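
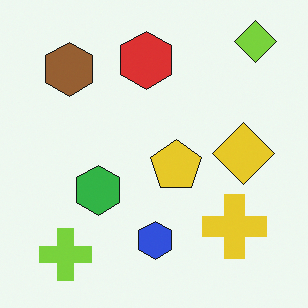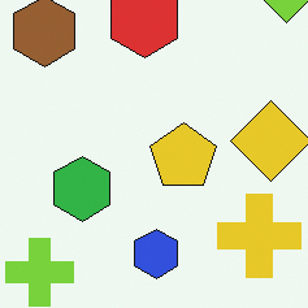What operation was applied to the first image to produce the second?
The transformation is: cropped to a modestly smaller region and rescaled.

The visible shapes are larger and the field of view is narrower; shapes near the original edges may be partly or wholly outside the frame — a crop-and-rescale.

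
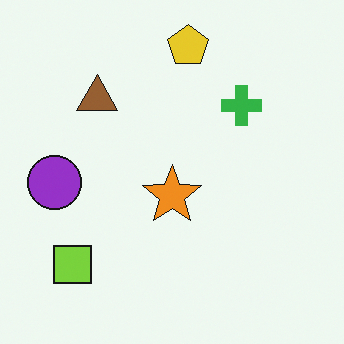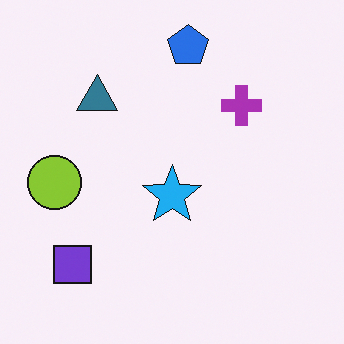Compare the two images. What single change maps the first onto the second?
The image was hue-shifted by a large amount.

Every shape's color has rotated by the same amount around the hue wheel — a uniform hue shift.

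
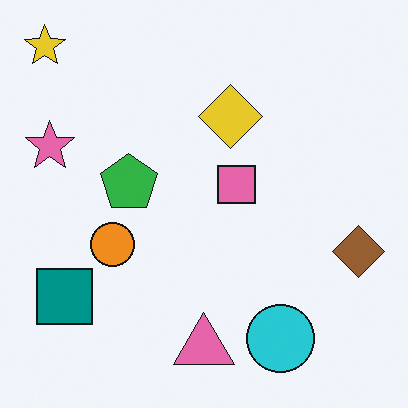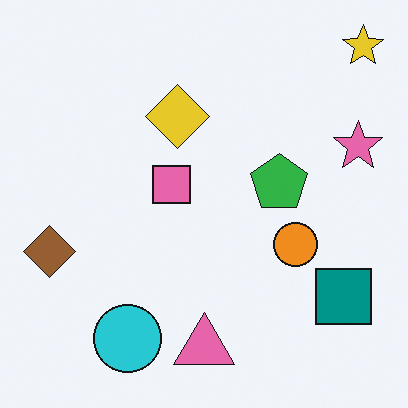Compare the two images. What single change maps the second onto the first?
The first image is the second flipped horizontally (left ↔ right).

The yellow star is in the top-right of the second image and the top-left of the first — shapes on opposite sides of the vertical midline have swapped in a mirror flip.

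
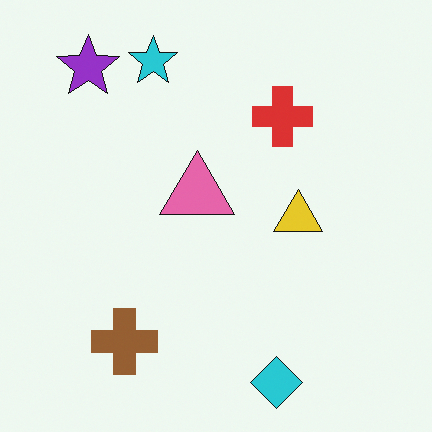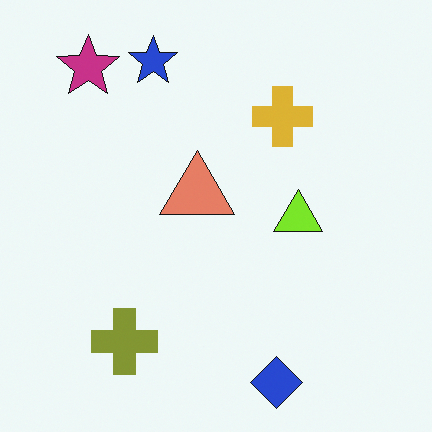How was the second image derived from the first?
The image was hue-shifted by a small amount.

Every shape's color has rotated by the same amount around the hue wheel — a uniform hue shift.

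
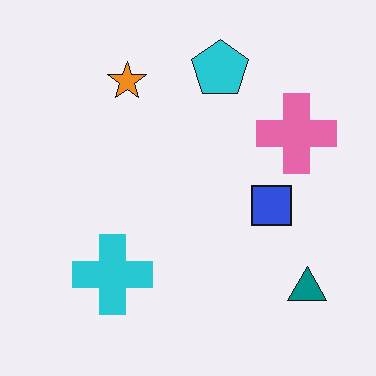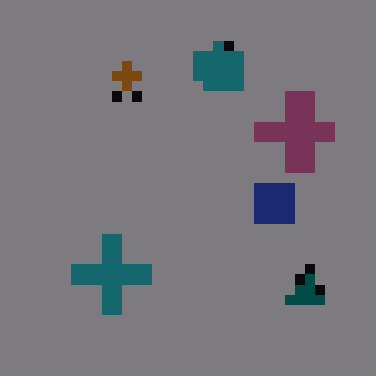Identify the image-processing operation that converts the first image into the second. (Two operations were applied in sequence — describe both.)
It was noticeably darkened, then heavily pixelated into large blocks.

Every pixel — background and shapes alike — is uniformly darkened. Shapes are reduced to large square blocks; fine edges and outlines are lost — a downscale-then-upscale (mosaic) effect.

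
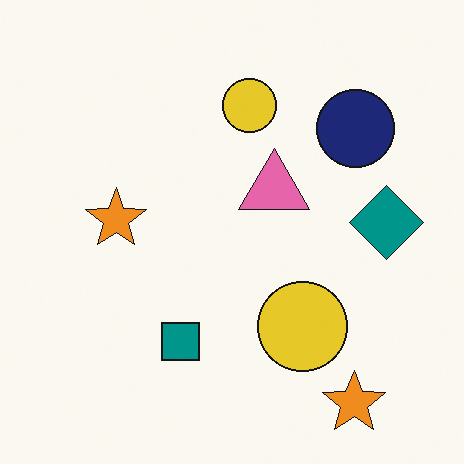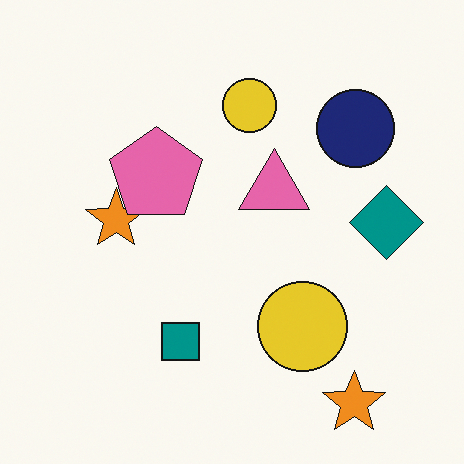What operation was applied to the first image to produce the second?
It was overlaid with an additional pink pentagon.

A pink pentagon appears in the second image that is absent from the first.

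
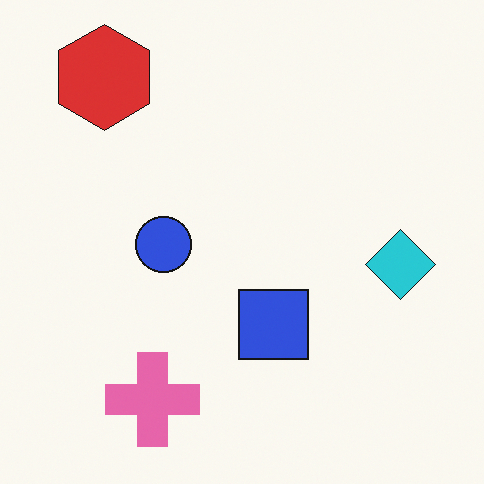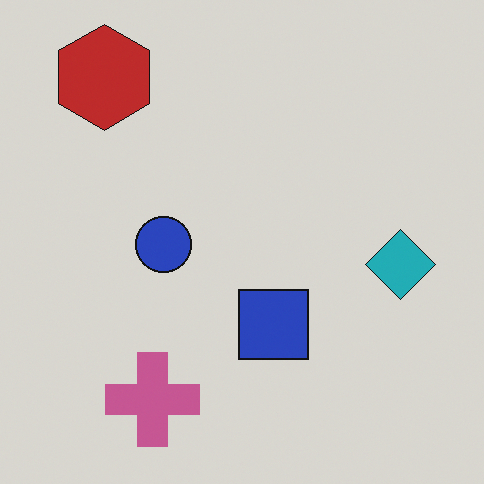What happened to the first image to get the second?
The second image is the first darkened a little.

Every pixel — background and shapes alike — is uniformly darkened.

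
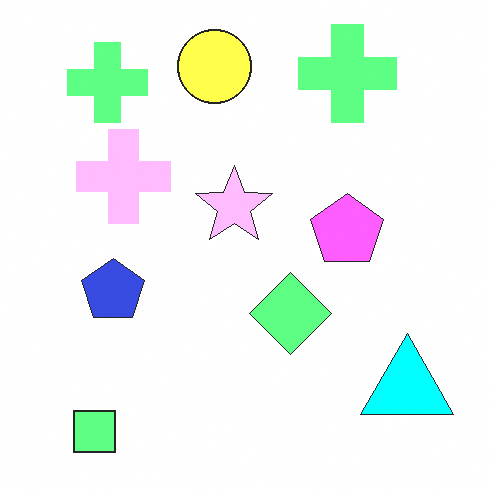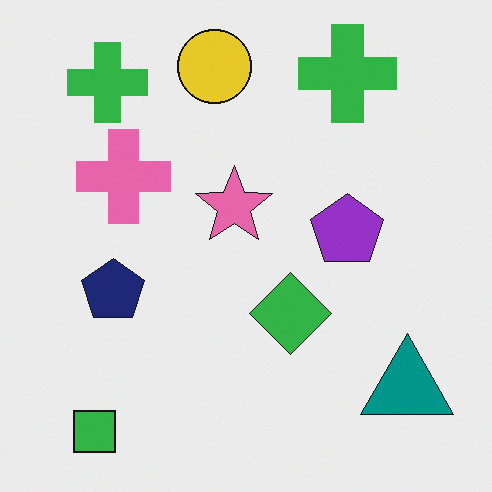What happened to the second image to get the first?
The transformation is: substantially brightened.

Every pixel — background and shapes alike — is uniformly brightened.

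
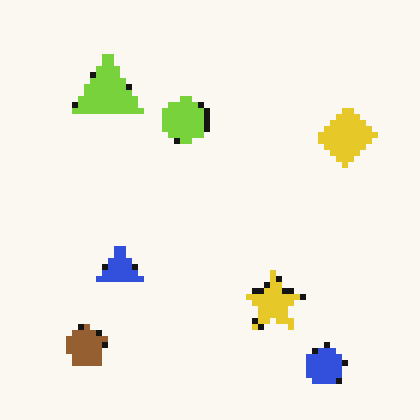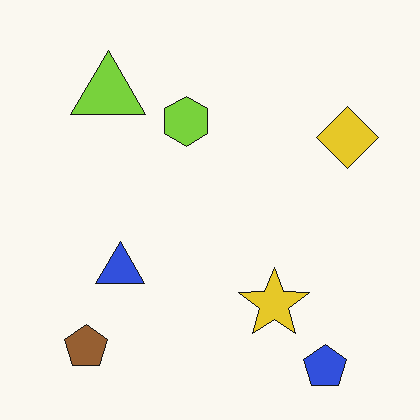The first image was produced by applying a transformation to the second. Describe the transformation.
This is the original image pixelated into visible square blocks.

Shapes are reduced to large square blocks; fine edges and outlines are lost — a downscale-then-upscale (mosaic) effect.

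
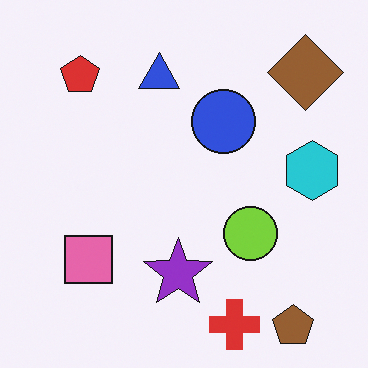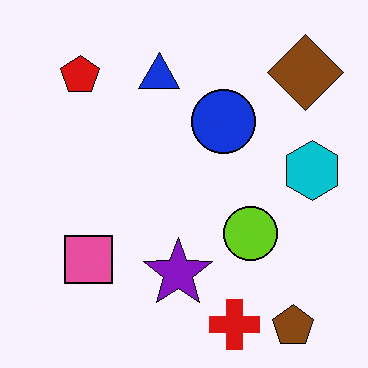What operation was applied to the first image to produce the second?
The second image is the first given slightly increased contrast.

Tones are pushed away from mid-grey across the whole image — a global contrast change.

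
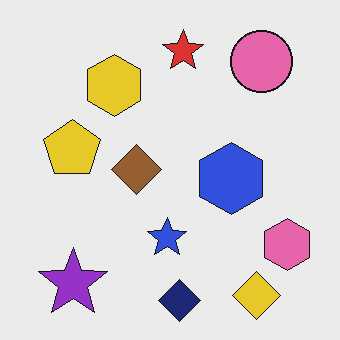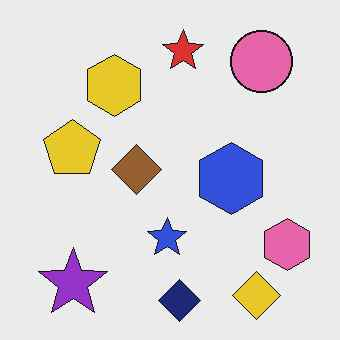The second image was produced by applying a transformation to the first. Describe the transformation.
This is the original image JPEG-compressed with visible artifacts.

Blocky 8×8 compression artifacts appear around shape edges and the flat background shows ringing — characteristic JPEG degradation.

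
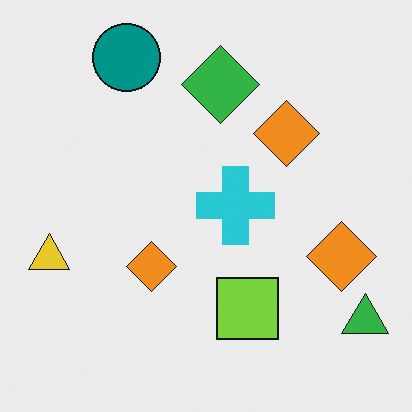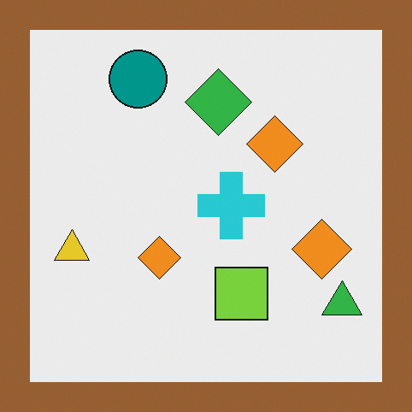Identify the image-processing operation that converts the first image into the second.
The transformation is: framed with a brown border.

A solid brown frame runs around the edge of the second image, with the content slightly shrunk inside it.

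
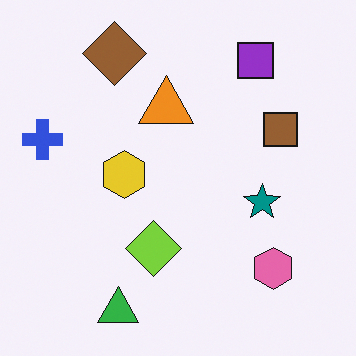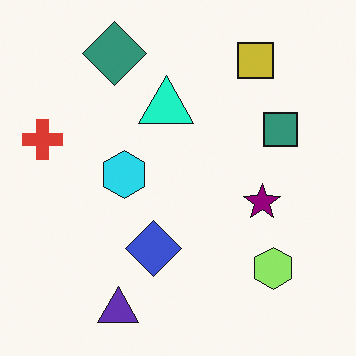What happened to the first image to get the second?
Hue-shifted by a moderate amount.

Every shape's color has rotated by the same amount around the hue wheel — a uniform hue shift.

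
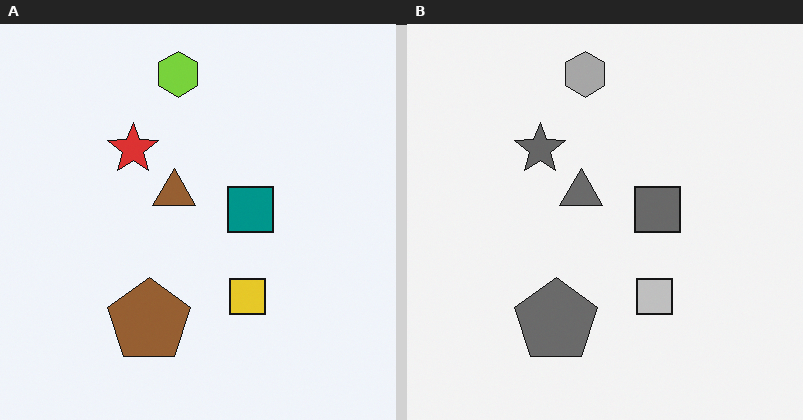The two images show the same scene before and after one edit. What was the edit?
This is the original image converted to grayscale.

All color is removed — every shape is now a shade of grey.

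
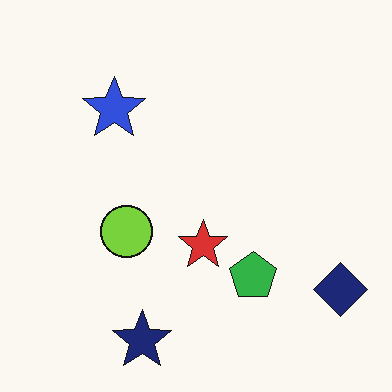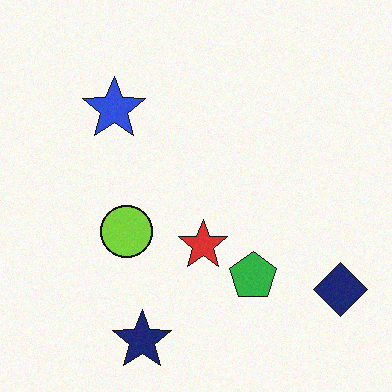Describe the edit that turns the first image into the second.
The image was degraded with a light layer of grain.

Random speckle covers the whole image, including the flat background.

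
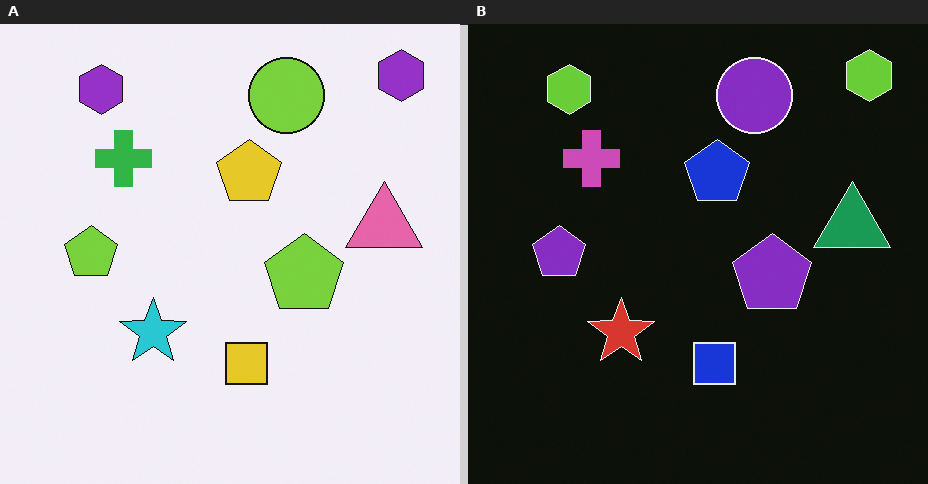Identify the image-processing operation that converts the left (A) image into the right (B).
The image was color-inverted (negative).

The light background has become dark and every shape's color is its complement — a photographic negative.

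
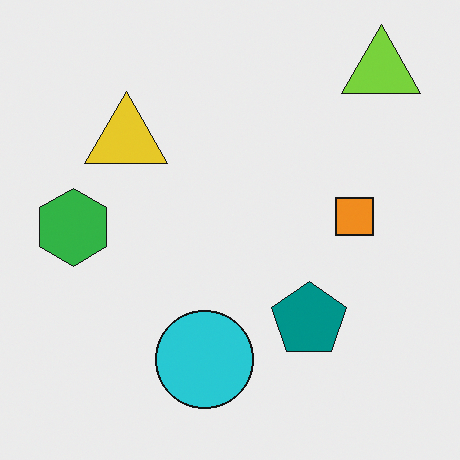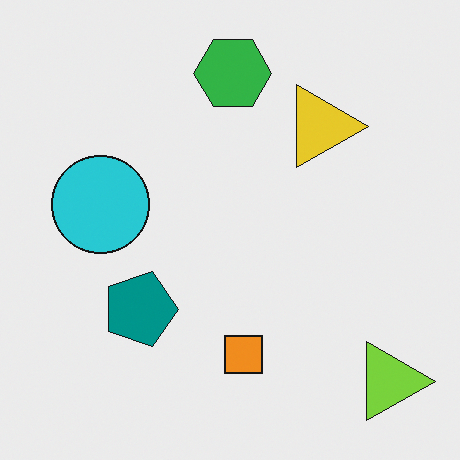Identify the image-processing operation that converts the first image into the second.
The image was rotated 90° clockwise.

The lime triangle sits in the top-right of the first image and the bottom-right of the second — consistent with a whole-image 90° clockwise rotation.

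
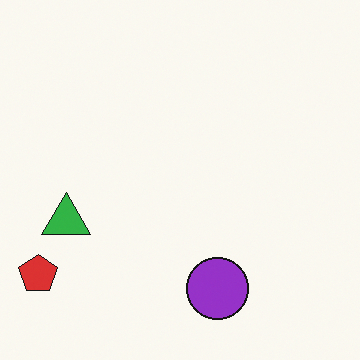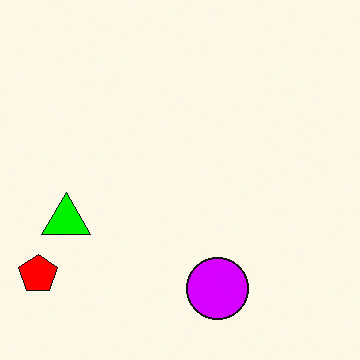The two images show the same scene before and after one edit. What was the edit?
The second image is the first heavily oversaturated.

All colors are more vivid — a global saturation change.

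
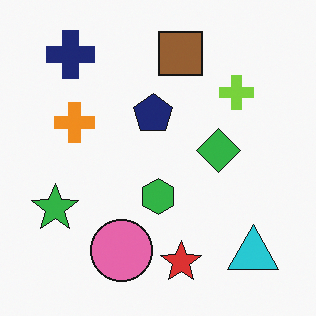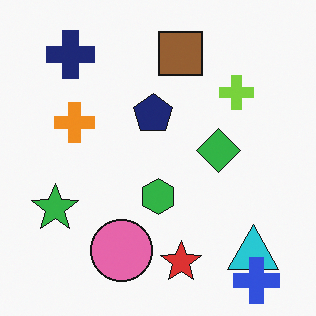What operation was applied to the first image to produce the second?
The image was overlaid with an additional blue cross.

A blue cross appears in the second image that is absent from the first.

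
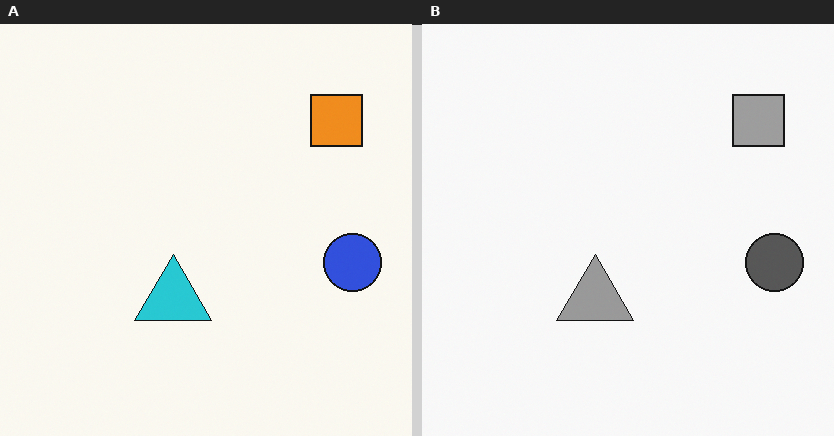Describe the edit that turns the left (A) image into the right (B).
The transformation is: converted to grayscale.

All color is removed — every shape is now a shade of grey.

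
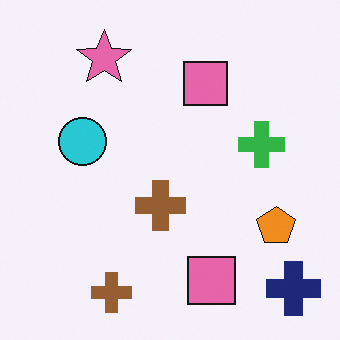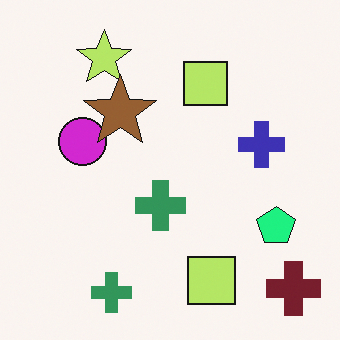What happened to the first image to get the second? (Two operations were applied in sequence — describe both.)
The second image is the first hue-shifted by a moderate amount, then overlaid with an additional brown star.

Every shape's color has rotated by the same amount around the hue wheel — a uniform hue shift. A brown star appears in the second image that is absent from the first.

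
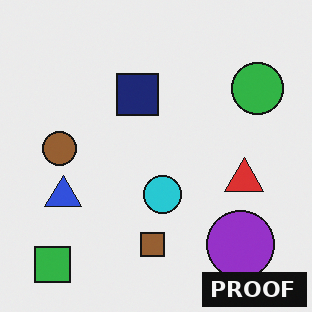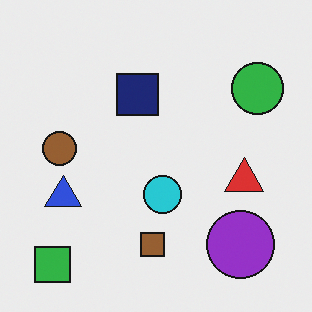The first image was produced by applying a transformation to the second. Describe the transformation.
The transformation is: watermarked with the text "PROOF" in the lower-right corner.

A dark label reading "PROOF" appears in the lower-right corner.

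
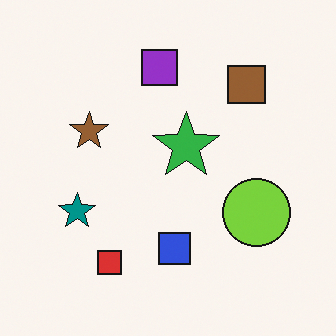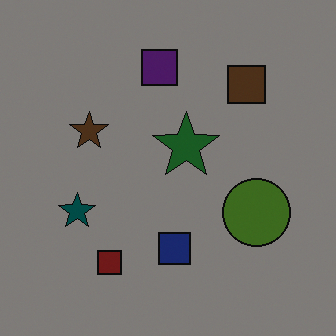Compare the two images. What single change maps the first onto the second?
The transformation is: noticeably darkened.

Every pixel — background and shapes alike — is uniformly darkened.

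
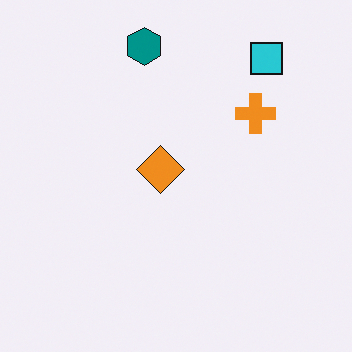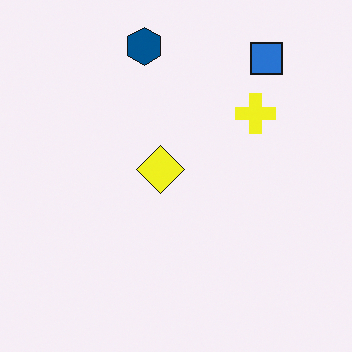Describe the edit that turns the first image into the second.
The image was hue-shifted slightly.

Every shape's color has rotated by the same amount around the hue wheel — a uniform hue shift.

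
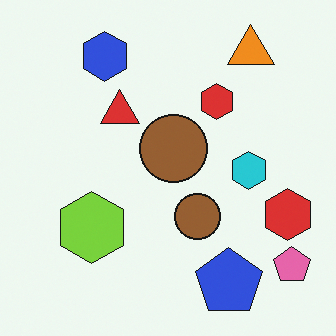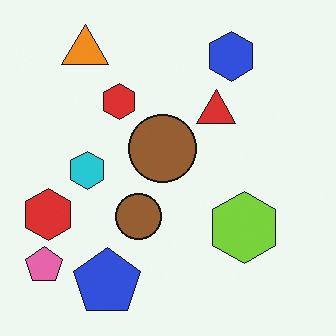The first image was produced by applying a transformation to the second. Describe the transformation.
The first image is the second flipped horizontally (left ↔ right).

The pink pentagon is in the bottom-left of the second image and the bottom-right of the first — shapes on opposite sides of the vertical midline have swapped in a mirror flip.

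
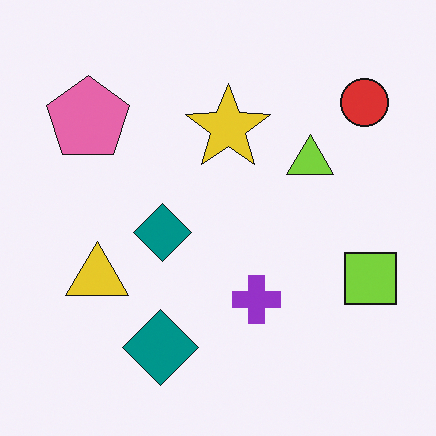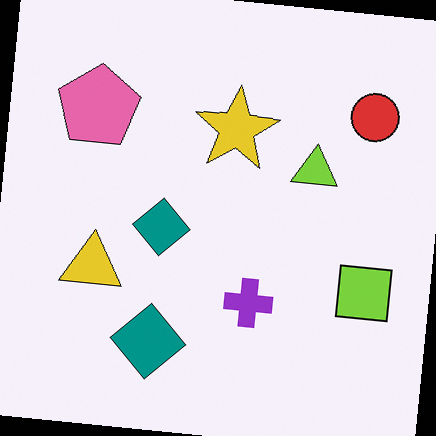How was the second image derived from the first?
The transformation is: rotated clockwise by a small amount.

Every shape is tilted by the same angle and the image corners show triangular fill wedges — a whole-image rotation by a non-right angle.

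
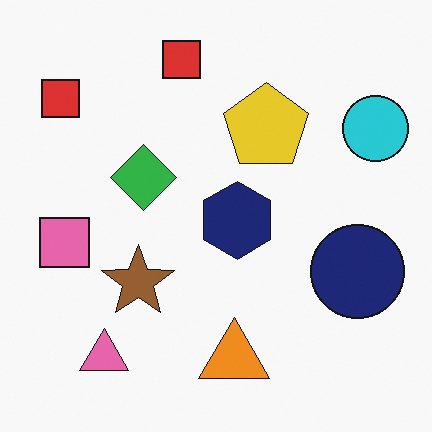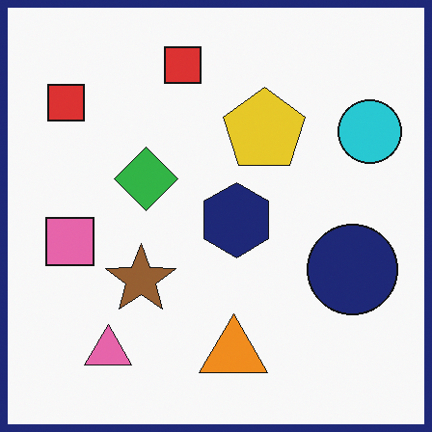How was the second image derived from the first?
The image was framed with a navy border.

A solid navy frame runs around the edge of the second image, with the content slightly shrunk inside it.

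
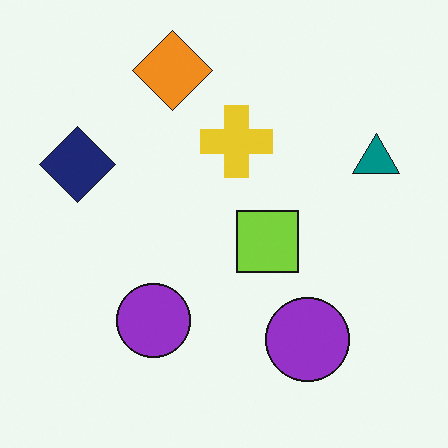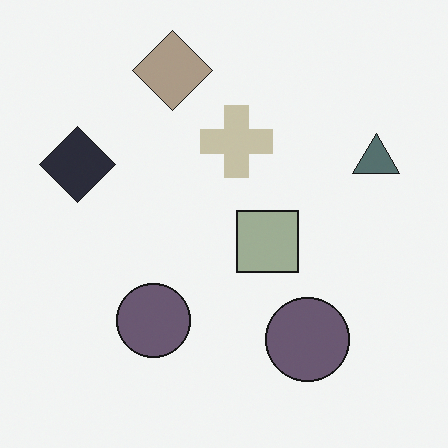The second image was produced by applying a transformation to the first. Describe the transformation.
Heavily desaturated.

All colors are more muted and greyish — a global saturation change.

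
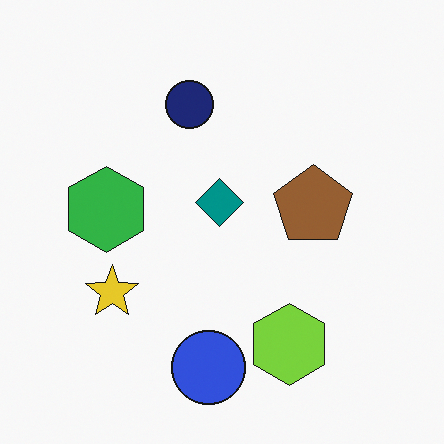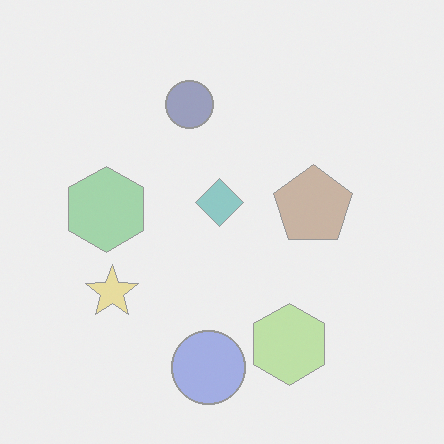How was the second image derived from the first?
The image was washed out (contrast reduced).

Tones are pushed toward mid-grey across the whole image — a global contrast change.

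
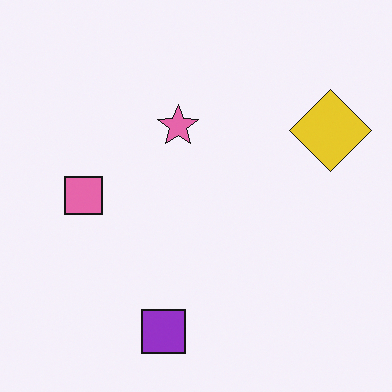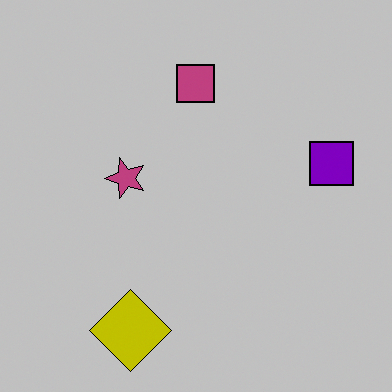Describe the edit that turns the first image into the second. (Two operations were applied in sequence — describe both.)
The image was transposed (reflected across the top-left ↔ bottom-right diagonal), then aggressively posterized.

Shapes have swapped their row and column positions — what was in the top-right is now in the bottom-left — a diagonal reflection. Each flat color has snapped to a coarser quantized level — most visibly, the near-white background has dropped to a flat grey.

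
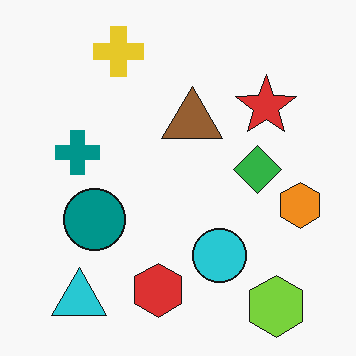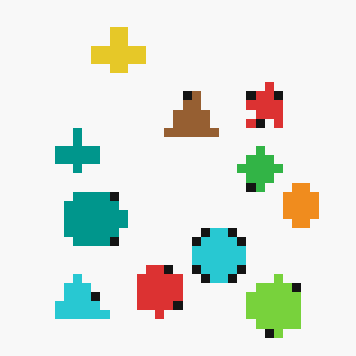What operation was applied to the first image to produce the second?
The second image is the first coarsely pixelated.

Shapes are reduced to large square blocks; fine edges and outlines are lost — a downscale-then-upscale (mosaic) effect.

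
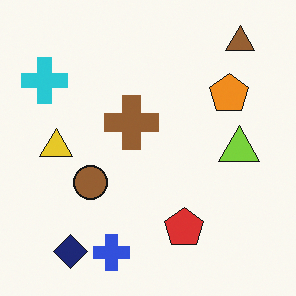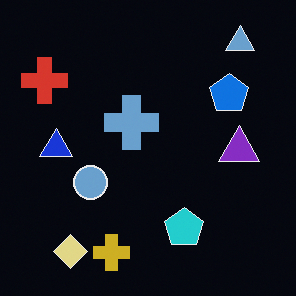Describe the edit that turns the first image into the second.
This is the original image color-inverted (negative).

The light background has become dark and every shape's color is its complement — a photographic negative.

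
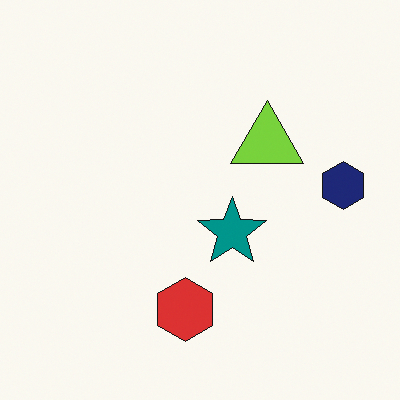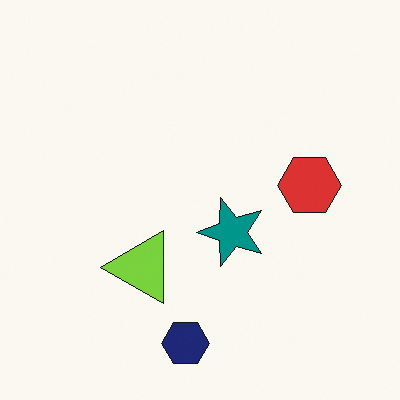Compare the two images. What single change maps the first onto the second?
It was transposed (reflected across the top-left ↔ bottom-right diagonal).

Shapes have swapped their row and column positions — what was in the top-right is now in the bottom-left — a diagonal reflection.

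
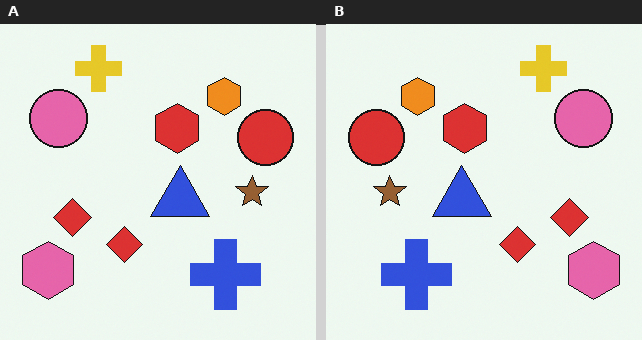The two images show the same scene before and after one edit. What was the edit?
Flipped horizontally (left ↔ right).

The pink hexagon is in the bottom-left of the left (A) image and the bottom-right of the right (B) — shapes on opposite sides of the vertical midline have swapped in a mirror flip.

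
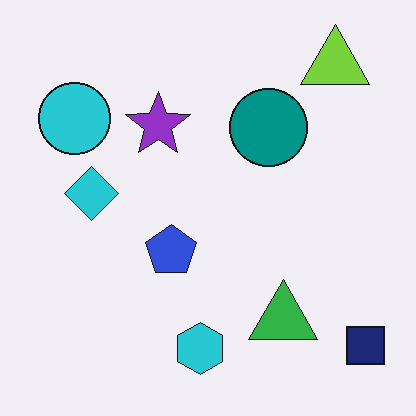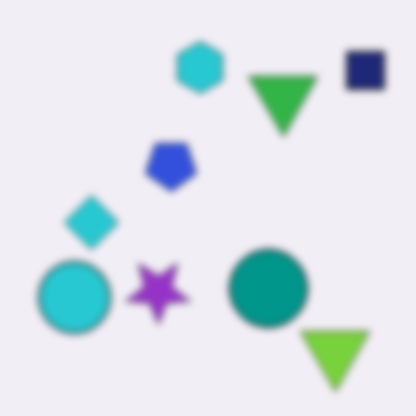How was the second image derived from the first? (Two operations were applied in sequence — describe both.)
Flipped vertically (top ↔ bottom), then noticeably gaussian-blurred.

The lime triangle is in the top-right of the first image and the bottom-right of the second — shapes on opposite sides of the horizontal midline have swapped in a mirror flip. Shape edges and outlines are uniformly softened across the whole image.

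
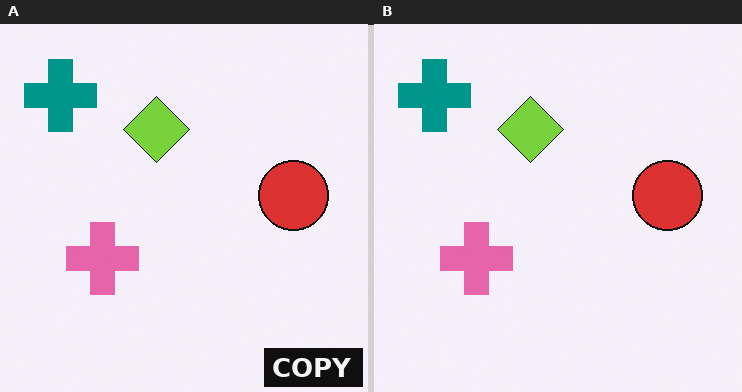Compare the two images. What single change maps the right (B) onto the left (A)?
Watermarked with the text "COPY" in the lower-right corner.

A dark label reading "COPY" appears in the lower-right corner.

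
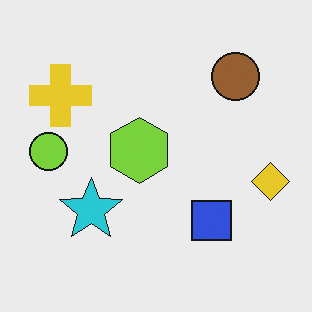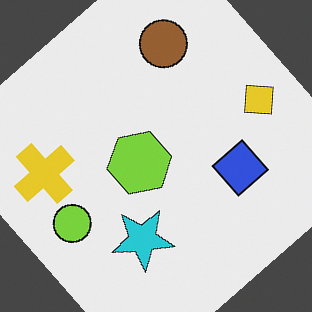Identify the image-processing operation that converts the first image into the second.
The transformation is: rotated counter-clockwise by a large amount — several tens of degrees.

Every shape is tilted by the same angle and the image corners show triangular fill wedges — a whole-image rotation by a non-right angle.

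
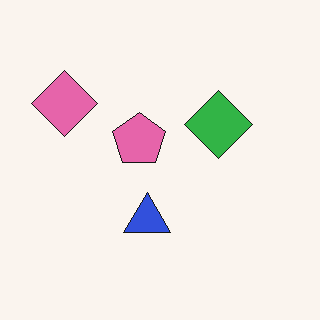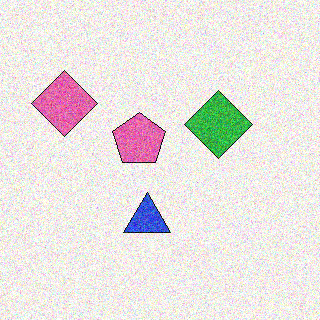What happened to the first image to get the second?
The image was degraded with moderate additive noise.

Random speckle covers the whole image, including the flat background.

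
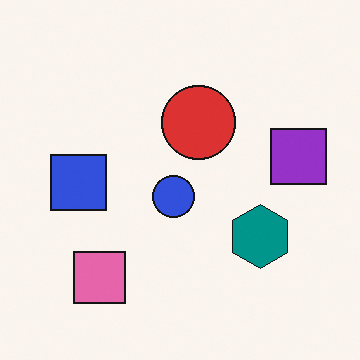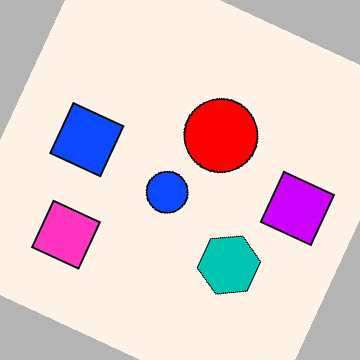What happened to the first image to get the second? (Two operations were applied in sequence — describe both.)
The second image is the first made much more vivid (saturation change), then rotated clockwise by a moderate amount.

All colors are more vivid — a global saturation change. Every shape is tilted by the same angle and the image corners show triangular fill wedges — a whole-image rotation by a non-right angle.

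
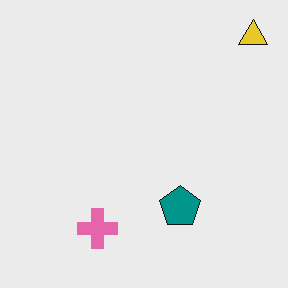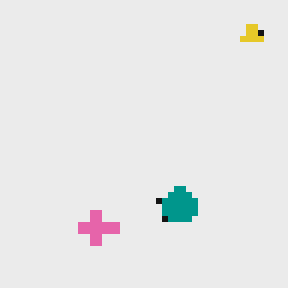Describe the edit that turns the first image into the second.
The image was pixelated into visible square blocks.

Shapes are reduced to large square blocks; fine edges and outlines are lost — a downscale-then-upscale (mosaic) effect.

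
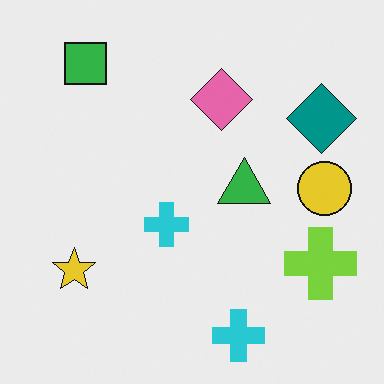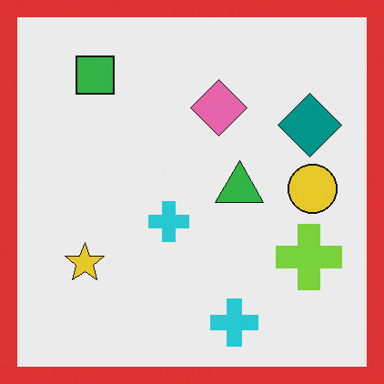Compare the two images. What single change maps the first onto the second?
Framed with a red border.

A solid red frame runs around the edge of the second image, with the content slightly shrunk inside it.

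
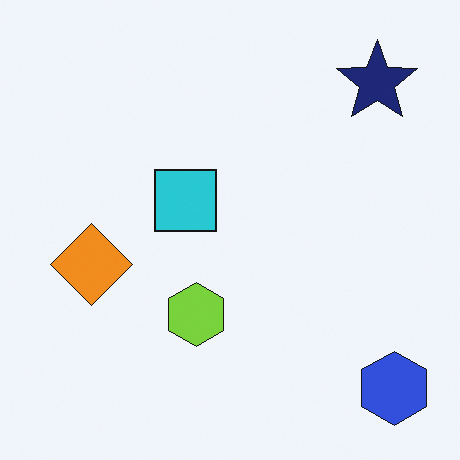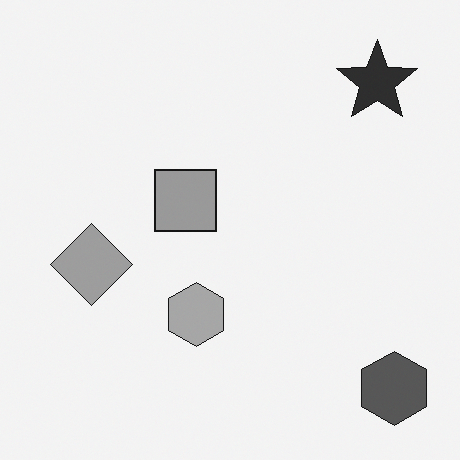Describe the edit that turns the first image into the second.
It was converted to grayscale.

All color is removed — every shape is now a shade of grey.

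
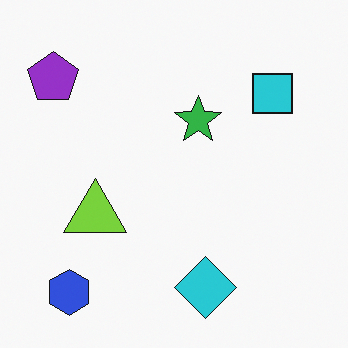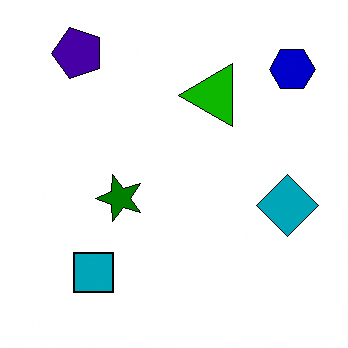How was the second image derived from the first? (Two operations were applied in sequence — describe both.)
It was transposed (reflected across the top-left ↔ bottom-right diagonal), then given much higher contrast.

Shapes have swapped their row and column positions — what was in the top-right is now in the bottom-left — a diagonal reflection. Tones are pushed away from mid-grey across the whole image — a global contrast change.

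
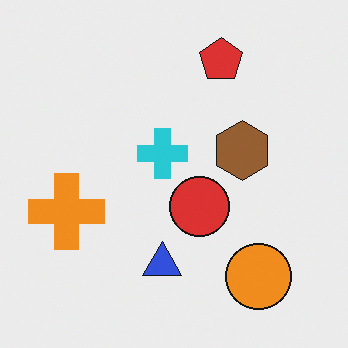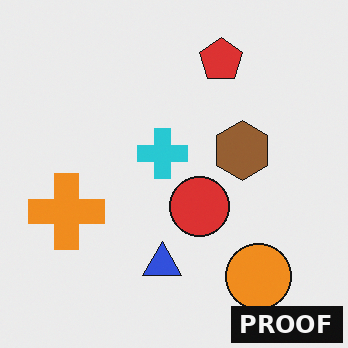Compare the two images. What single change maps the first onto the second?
Watermarked with the text "PROOF" in the lower-right corner.

A dark label reading "PROOF" appears in the lower-right corner.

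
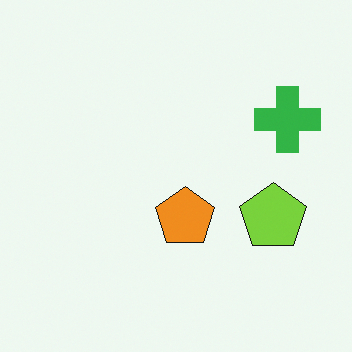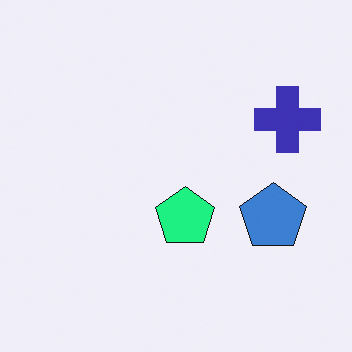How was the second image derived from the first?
The image was hue-shifted through roughly a third of the color wheel.

Every shape's color has rotated by the same amount around the hue wheel — a uniform hue shift.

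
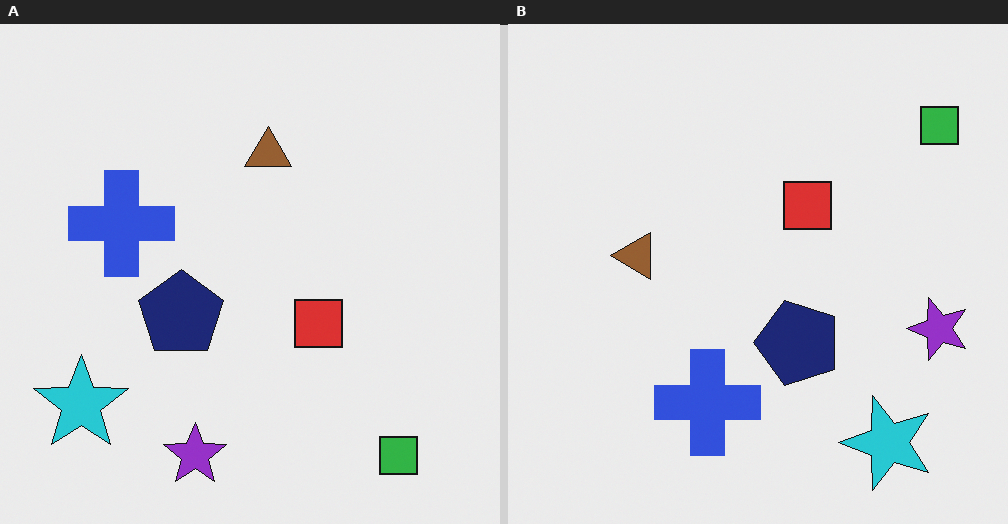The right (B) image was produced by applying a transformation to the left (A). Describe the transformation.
The image was rotated 90° counter-clockwise.

The green square sits in the bottom-right of the left (A) image and the top-right of the right (B) — consistent with a whole-image 90° counter-clockwise rotation.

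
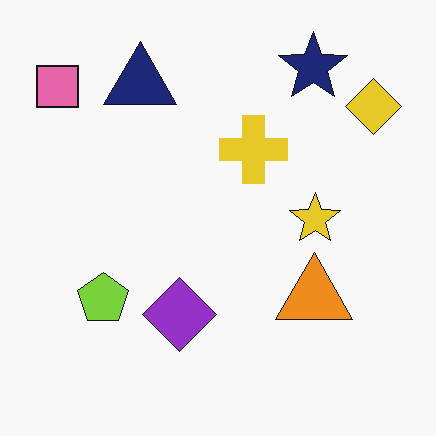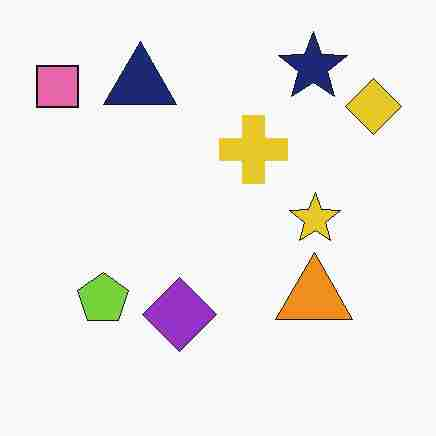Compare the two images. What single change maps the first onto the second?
It was heavily JPEG-compressed with obvious blocking artifacts.

Blocky 8×8 compression artifacts appear around shape edges and the flat background shows ringing — characteristic JPEG degradation.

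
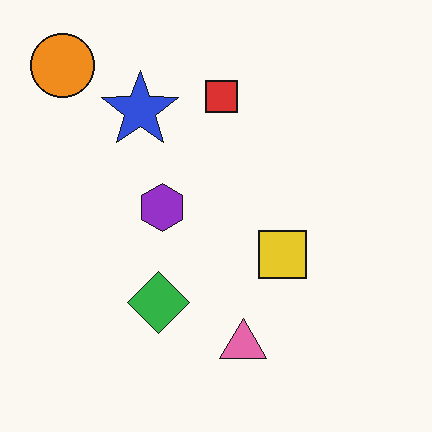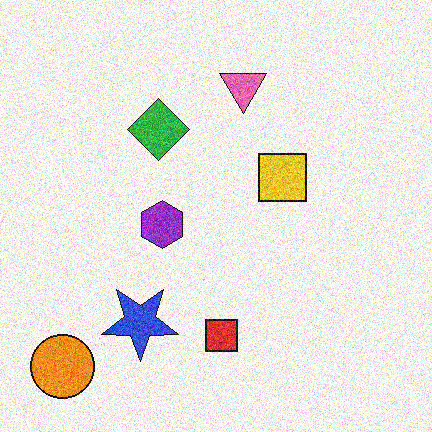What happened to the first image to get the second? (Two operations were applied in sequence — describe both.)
The second image is the first flipped vertically (top ↔ bottom), then degraded with strong gaussian noise.

The orange circle is in the top-left of the first image and the bottom-left of the second — shapes on opposite sides of the horizontal midline have swapped in a mirror flip. Random speckle covers the whole image, including the flat background.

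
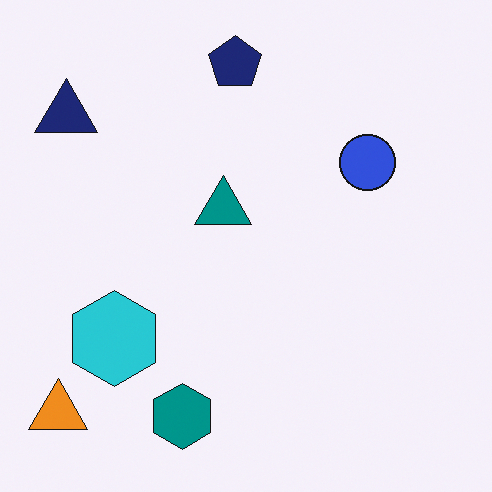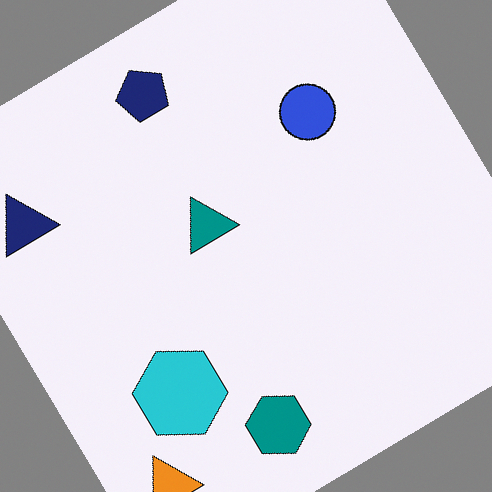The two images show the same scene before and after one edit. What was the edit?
It was rotated counter-clockwise by a large amount — several tens of degrees.

Every shape is tilted by the same angle and the image corners show triangular fill wedges — a whole-image rotation by a non-right angle.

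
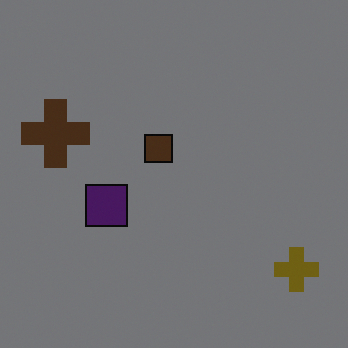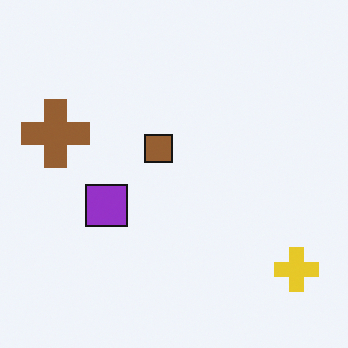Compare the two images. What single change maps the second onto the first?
This is the original image noticeably darkened.

Every pixel — background and shapes alike — is uniformly darkened.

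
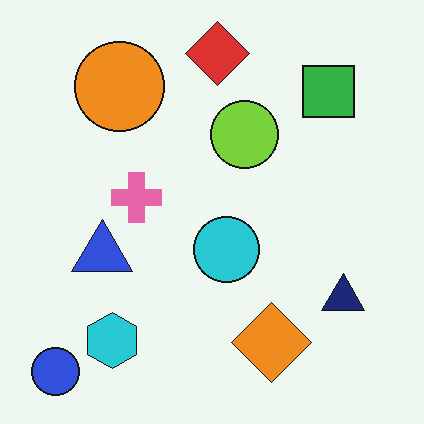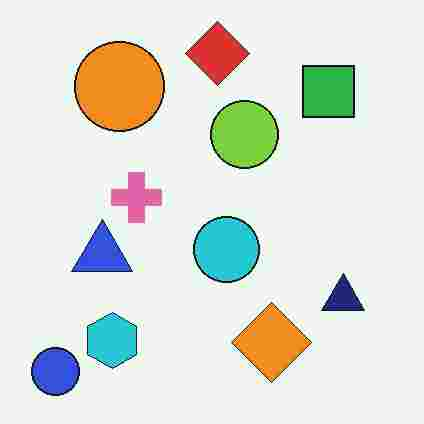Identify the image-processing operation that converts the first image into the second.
This is the original image degraded with heavy JPEG compression.

Blocky 8×8 compression artifacts appear around shape edges and the flat background shows ringing — characteristic JPEG degradation.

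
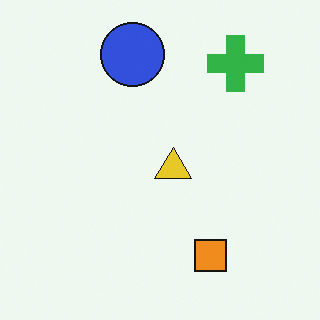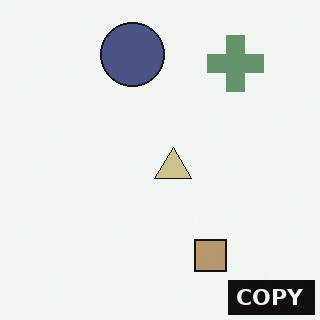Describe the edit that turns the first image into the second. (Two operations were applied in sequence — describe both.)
The image was made much more muted (saturation change), then watermarked with the text "COPY" in the lower-right corner.

All colors are more muted and greyish — a global saturation change. A dark label reading "COPY" appears in the lower-right corner.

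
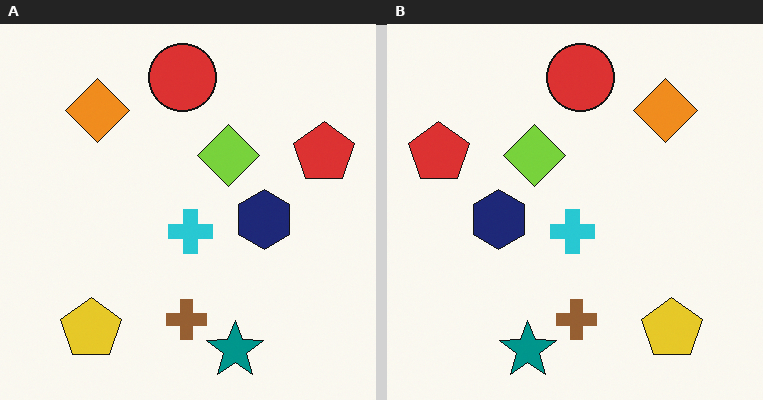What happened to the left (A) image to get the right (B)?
It was flipped horizontally (left ↔ right).

The red pentagon is in the right of the left (A) image and the left of the right (B) — shapes on opposite sides of the vertical midline have swapped in a mirror flip.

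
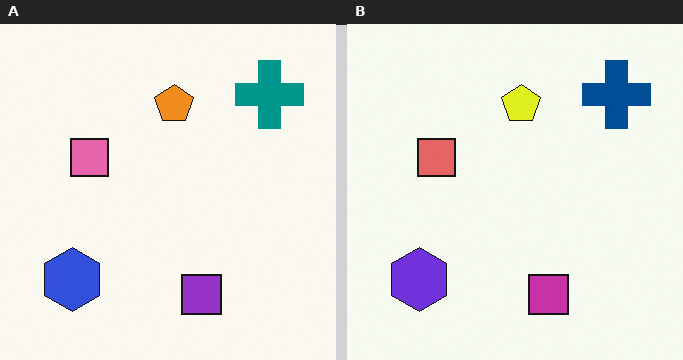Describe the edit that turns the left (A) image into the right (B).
This is the original image hue-shifted slightly.

Every shape's color has rotated by the same amount around the hue wheel — a uniform hue shift.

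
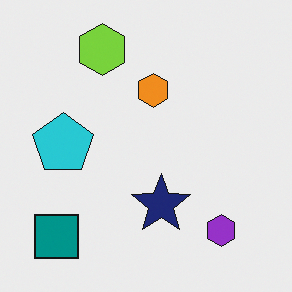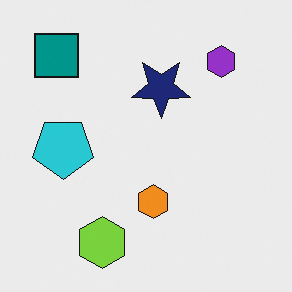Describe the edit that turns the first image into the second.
Flipped vertically (top ↔ bottom).

The lime hexagon is in the top of the first image and the bottom of the second — shapes on opposite sides of the horizontal midline have swapped in a mirror flip.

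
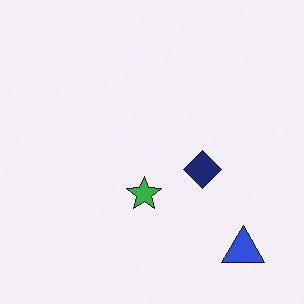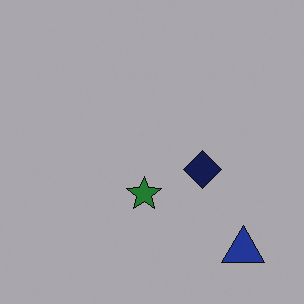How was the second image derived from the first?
This is the original image darkened a lot.

Every pixel — background and shapes alike — is uniformly darkened.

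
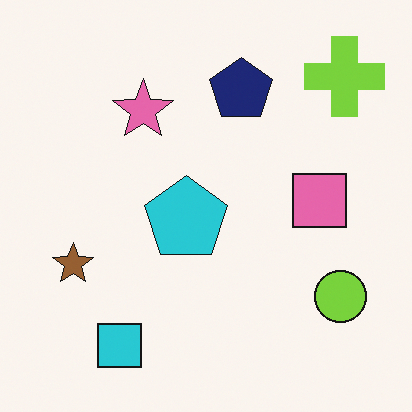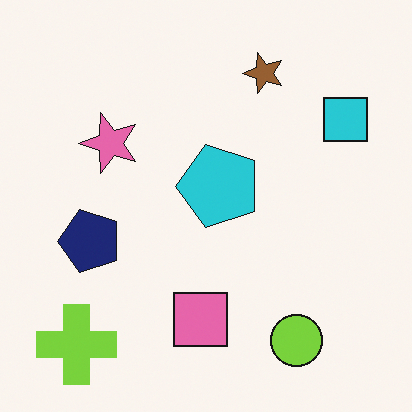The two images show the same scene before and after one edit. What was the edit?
It was transposed (reflected across the top-left ↔ bottom-right diagonal).

Shapes have swapped their row and column positions — what was in the top-right is now in the bottom-left — a diagonal reflection.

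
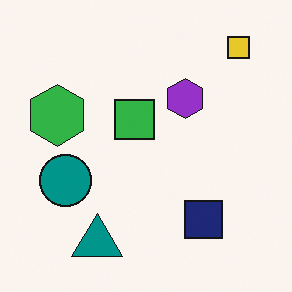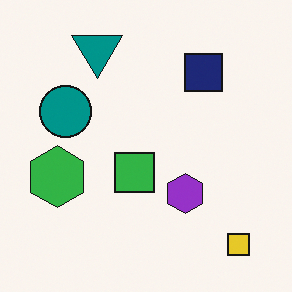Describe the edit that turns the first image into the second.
The transformation is: flipped vertically (top ↔ bottom).

The yellow square is in the top-right of the first image and the bottom-right of the second — shapes on opposite sides of the horizontal midline have swapped in a mirror flip.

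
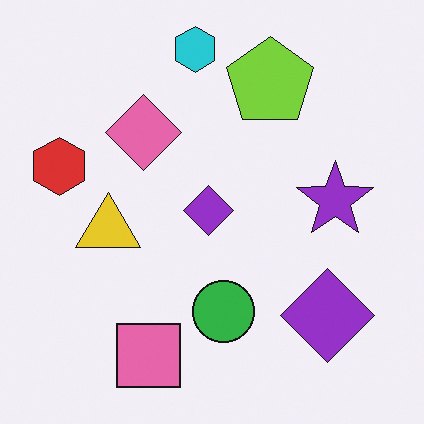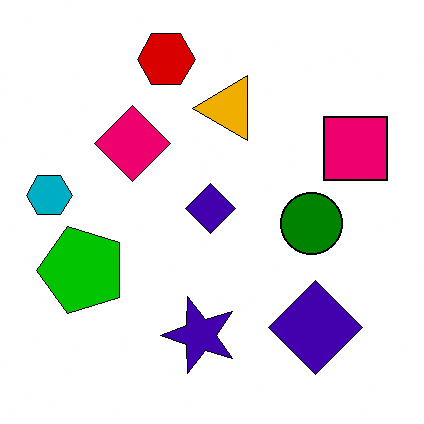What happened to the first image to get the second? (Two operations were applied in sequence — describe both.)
The second image is the first given much higher contrast, then transposed (reflected across the top-left ↔ bottom-right diagonal).

Tones are pushed away from mid-grey across the whole image — a global contrast change. Shapes have swapped their row and column positions — what was in the top-right is now in the bottom-left — a diagonal reflection.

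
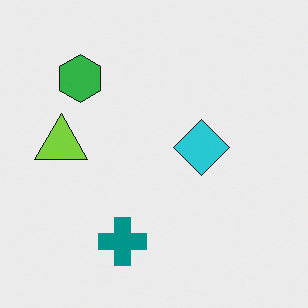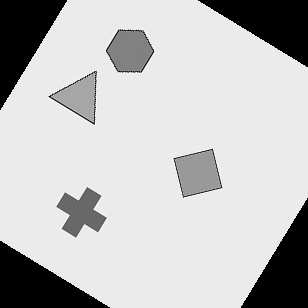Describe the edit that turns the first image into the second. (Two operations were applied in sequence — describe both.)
The image was converted to grayscale, then rotated clockwise by a large amount — several tens of degrees.

All color is removed — every shape is now a shade of grey. Every shape is tilted by the same angle and the image corners show triangular fill wedges — a whole-image rotation by a non-right angle.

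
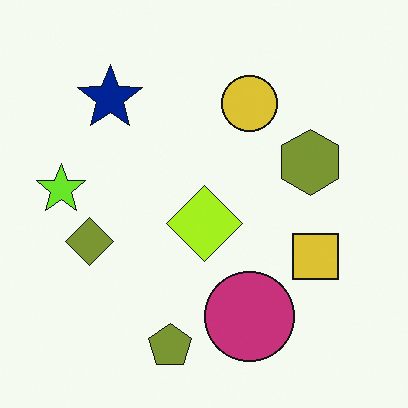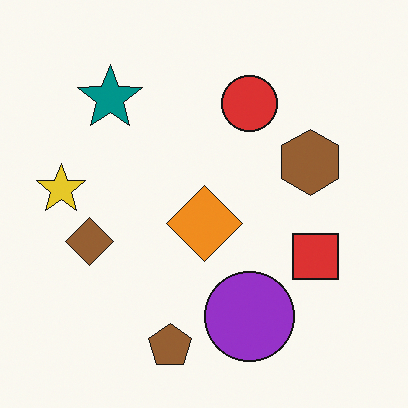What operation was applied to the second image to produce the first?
This is the original image hue-shifted slightly.

Every shape's color has rotated by the same amount around the hue wheel — a uniform hue shift.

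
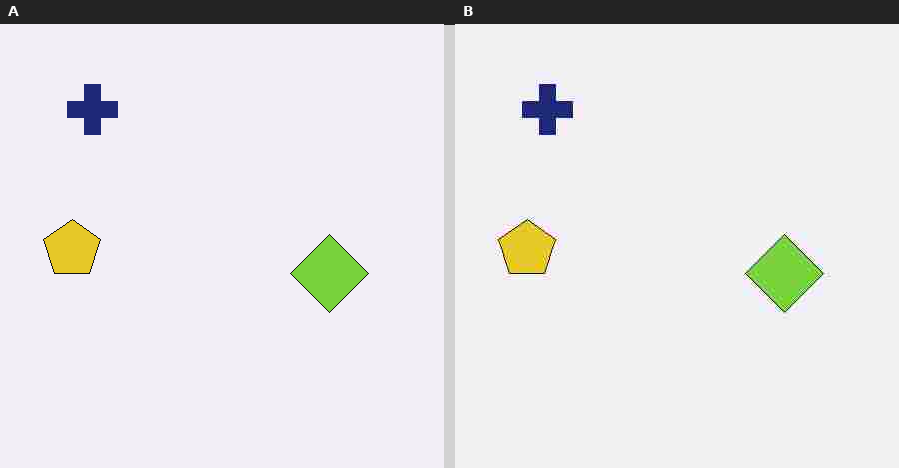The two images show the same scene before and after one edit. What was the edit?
It was heavily JPEG-compressed with obvious blocking artifacts.

Blocky 8×8 compression artifacts appear around shape edges and the flat background shows ringing — characteristic JPEG degradation.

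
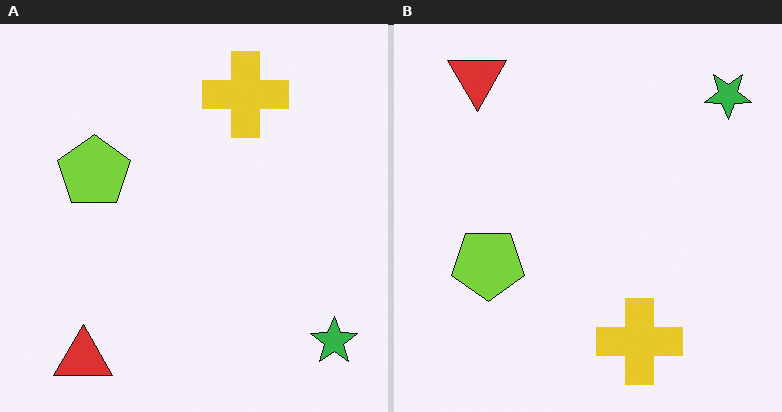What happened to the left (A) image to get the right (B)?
This is the original image flipped vertically (top ↔ bottom).

The red triangle is in the bottom-left of the left (A) image and the top-left of the right (B) — shapes on opposite sides of the horizontal midline have swapped in a mirror flip.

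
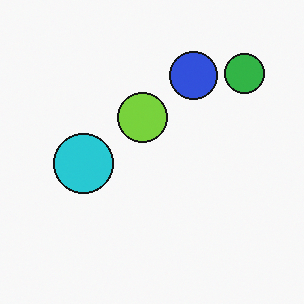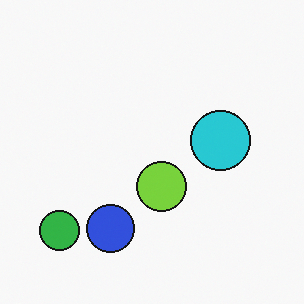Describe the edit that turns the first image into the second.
The transformation is: rotated 180°.

The green circle sits in the top-right of the first image and the bottom-left of the second — consistent with a whole-image 180° rotation.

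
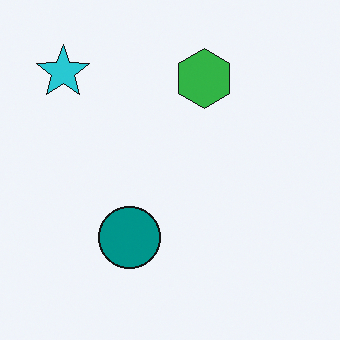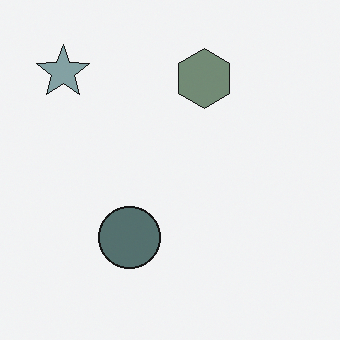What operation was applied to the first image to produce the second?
Heavily desaturated.

All colors are more muted and greyish — a global saturation change.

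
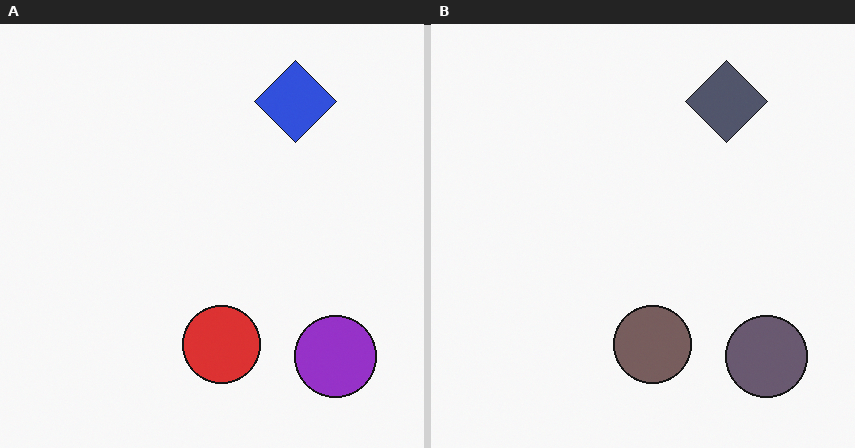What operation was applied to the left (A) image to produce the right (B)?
It was heavily desaturated.

All colors are more muted and greyish — a global saturation change.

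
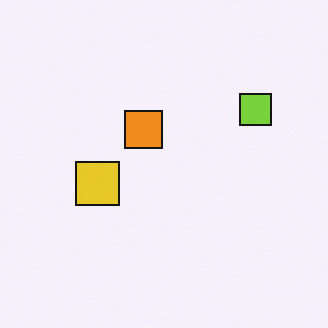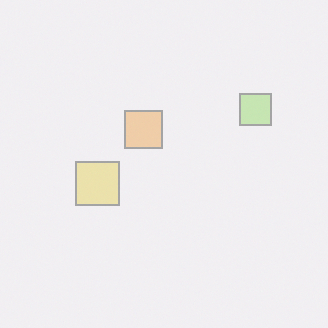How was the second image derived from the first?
The transformation is: given much lower contrast.

Tones are pushed toward mid-grey across the whole image — a global contrast change.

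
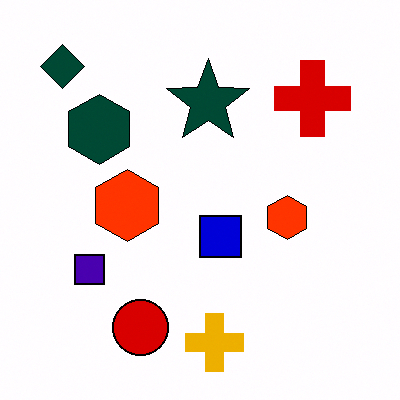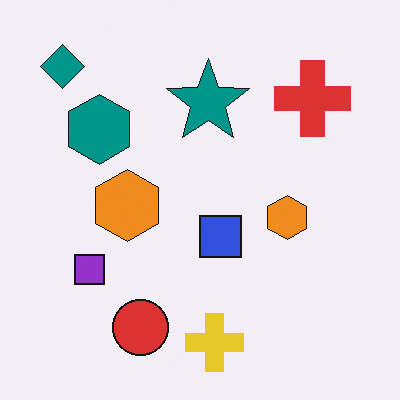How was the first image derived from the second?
This is the original image boosted in contrast.

Tones are pushed away from mid-grey across the whole image — a global contrast change.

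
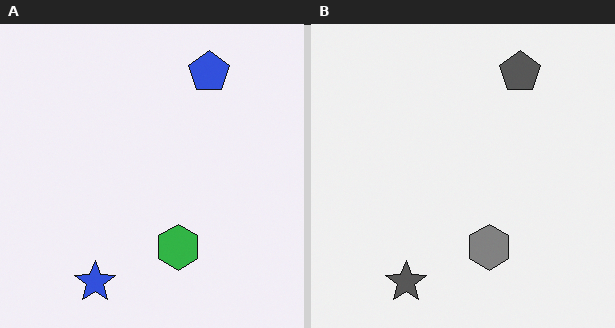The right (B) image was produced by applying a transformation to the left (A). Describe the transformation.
The right (B) image is the left (A) converted to grayscale.

All color is removed — every shape is now a shade of grey.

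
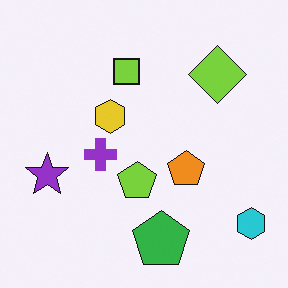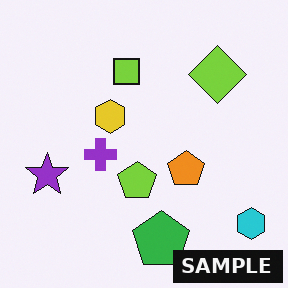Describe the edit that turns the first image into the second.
It was watermarked with the text "SAMPLE" in the lower-right corner.

A dark label reading "SAMPLE" appears in the lower-right corner.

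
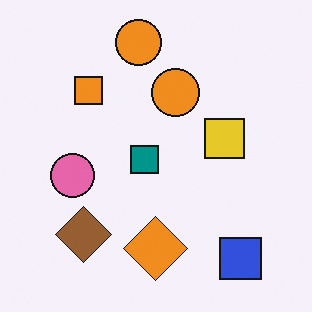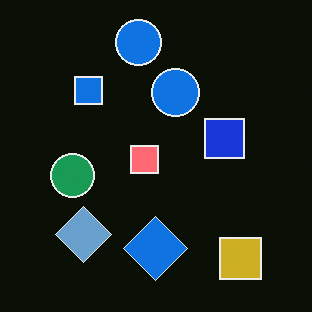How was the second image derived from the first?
The transformation is: color-inverted (negative).

The light background has become dark and every shape's color is its complement — a photographic negative.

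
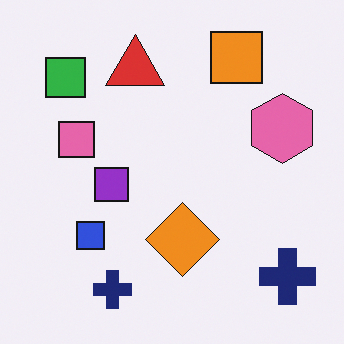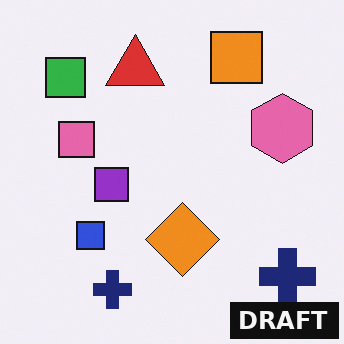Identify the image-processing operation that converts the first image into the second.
The image was watermarked with the text "DRAFT" in the lower-right corner.

A dark label reading "DRAFT" appears in the lower-right corner.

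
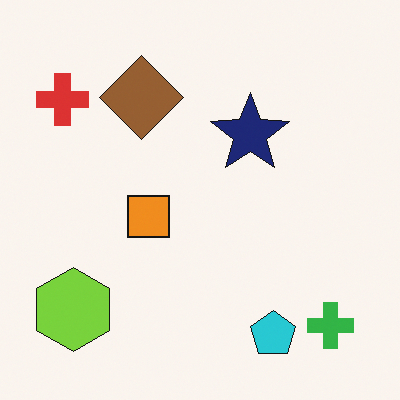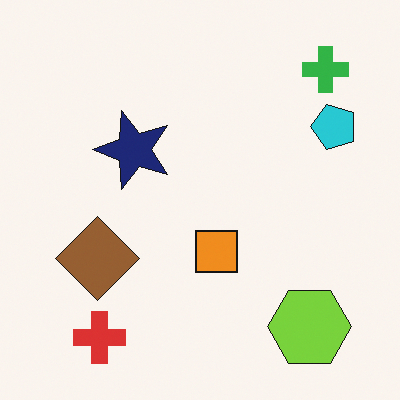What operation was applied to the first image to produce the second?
The image was rotated 90° counter-clockwise.

The green cross sits in the bottom-right of the first image and the top-right of the second — consistent with a whole-image 90° counter-clockwise rotation.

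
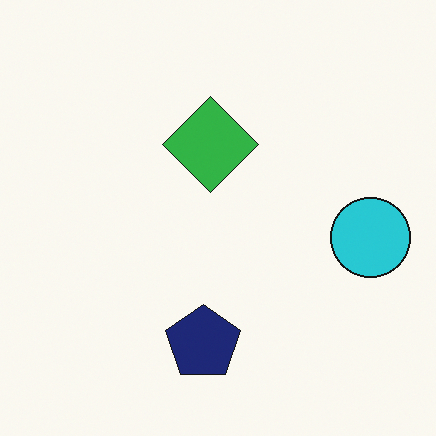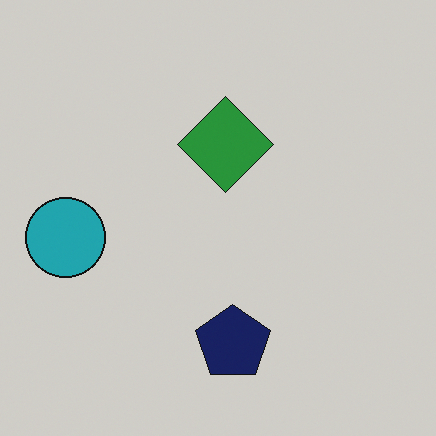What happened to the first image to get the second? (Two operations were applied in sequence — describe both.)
It was darkened a little, then flipped horizontally (left ↔ right).

Every pixel — background and shapes alike — is uniformly darkened. The cyan circle is in the right of the first image and the left of the second — shapes on opposite sides of the vertical midline have swapped in a mirror flip.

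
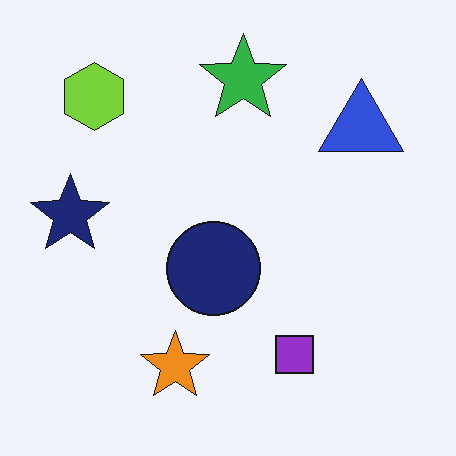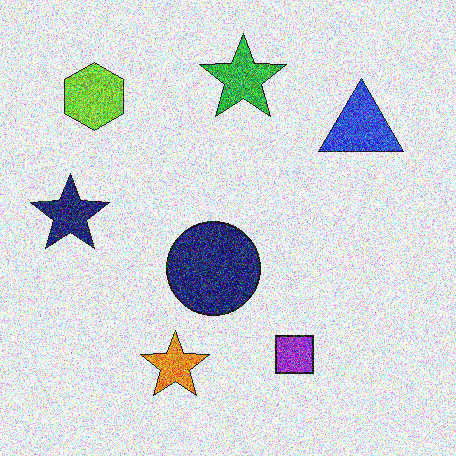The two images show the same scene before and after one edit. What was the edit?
This is the original image degraded with strong gaussian noise.

Random speckle covers the whole image, including the flat background.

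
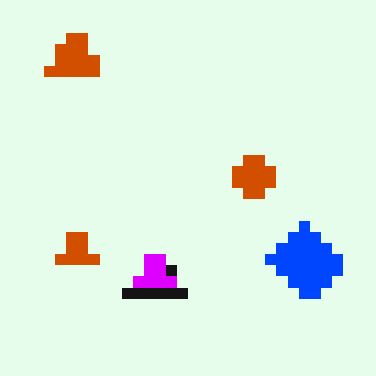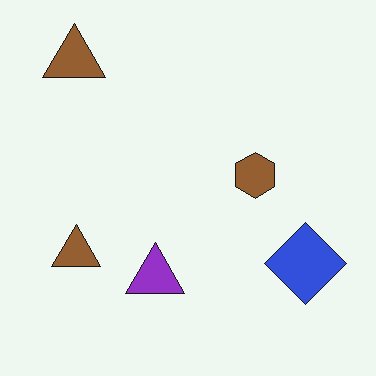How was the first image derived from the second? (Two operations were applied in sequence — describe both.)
Heavily oversaturated, then coarsely pixelated.

All colors are more vivid — a global saturation change. Shapes are reduced to large square blocks; fine edges and outlines are lost — a downscale-then-upscale (mosaic) effect.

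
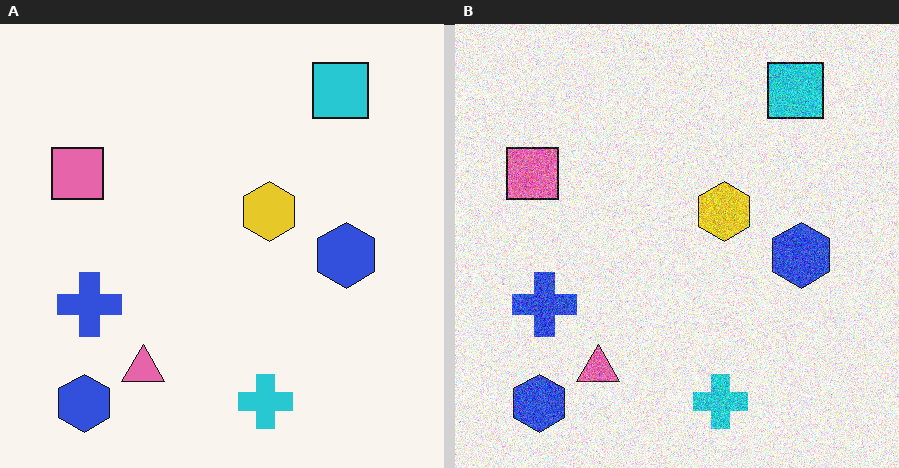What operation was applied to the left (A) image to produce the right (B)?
It was degraded with heavy additive noise.

Random speckle covers the whole image, including the flat background.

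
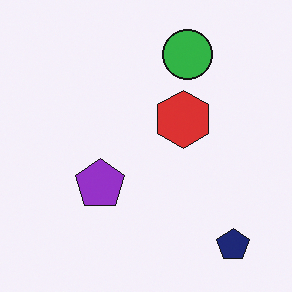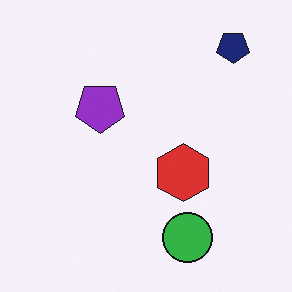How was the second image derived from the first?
Flipped vertically (top ↔ bottom).

The navy pentagon is in the bottom-right of the first image and the top-right of the second — shapes on opposite sides of the horizontal midline have swapped in a mirror flip.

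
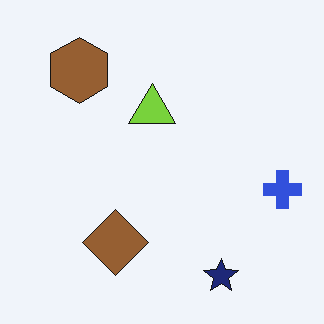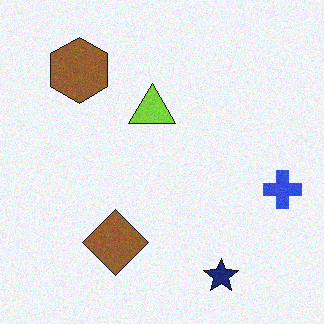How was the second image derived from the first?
Degraded with light additive noise.

Random speckle covers the whole image, including the flat background.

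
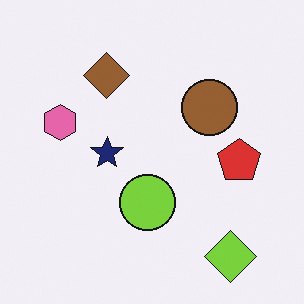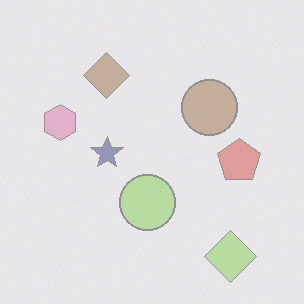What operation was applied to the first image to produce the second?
The second image is the first given much lower contrast.

Tones are pushed toward mid-grey across the whole image — a global contrast change.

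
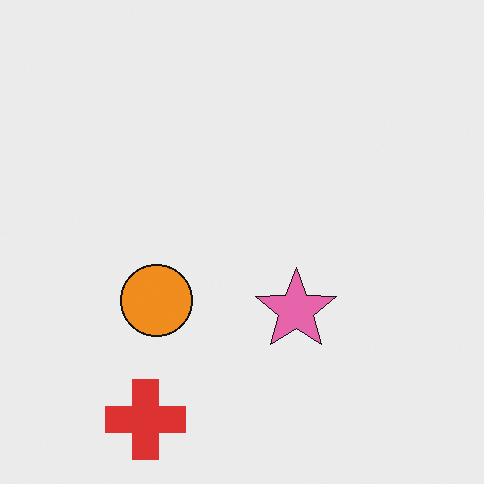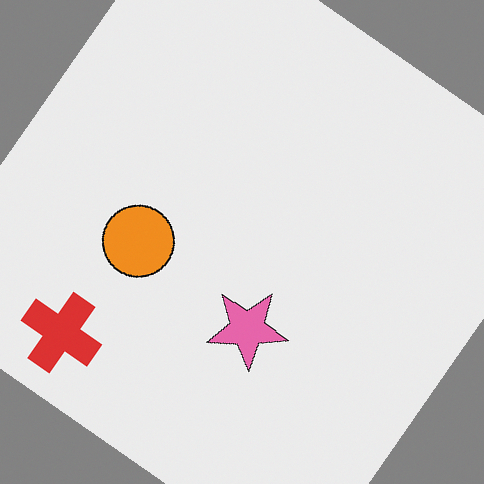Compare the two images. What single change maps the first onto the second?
This is the original image rotated clockwise by a large amount — several tens of degrees.

Every shape is tilted by the same angle and the image corners show triangular fill wedges — a whole-image rotation by a non-right angle.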